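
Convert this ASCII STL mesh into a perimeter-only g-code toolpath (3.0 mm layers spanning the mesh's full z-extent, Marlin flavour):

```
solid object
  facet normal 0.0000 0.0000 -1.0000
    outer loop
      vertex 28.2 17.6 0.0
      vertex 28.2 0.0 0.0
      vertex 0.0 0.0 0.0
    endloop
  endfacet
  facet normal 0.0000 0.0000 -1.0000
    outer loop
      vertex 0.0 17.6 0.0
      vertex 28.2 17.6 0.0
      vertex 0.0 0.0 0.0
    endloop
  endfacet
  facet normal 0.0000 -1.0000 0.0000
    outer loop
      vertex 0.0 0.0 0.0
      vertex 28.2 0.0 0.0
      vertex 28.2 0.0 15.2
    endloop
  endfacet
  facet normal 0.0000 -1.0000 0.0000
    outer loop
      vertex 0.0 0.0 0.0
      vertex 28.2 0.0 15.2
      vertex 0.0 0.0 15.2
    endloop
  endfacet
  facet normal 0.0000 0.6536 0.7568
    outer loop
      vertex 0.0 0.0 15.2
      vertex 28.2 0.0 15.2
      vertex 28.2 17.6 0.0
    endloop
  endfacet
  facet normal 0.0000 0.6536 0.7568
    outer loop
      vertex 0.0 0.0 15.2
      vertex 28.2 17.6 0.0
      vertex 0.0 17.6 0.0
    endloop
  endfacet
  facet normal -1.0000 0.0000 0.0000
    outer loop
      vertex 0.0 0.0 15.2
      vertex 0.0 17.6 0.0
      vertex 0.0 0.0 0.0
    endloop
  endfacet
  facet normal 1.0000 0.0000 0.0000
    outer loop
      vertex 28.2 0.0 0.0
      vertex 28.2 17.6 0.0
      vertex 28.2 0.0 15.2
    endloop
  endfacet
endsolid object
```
; perimeter-only toolpath
G21 ; units = mm
G90 ; absolute positioning
G28 ; home
; layer 1
G0 Z3.0
G0 X0.0 Y0.0
G1 X28.2 Y0.0
G1 X28.2 Y14.1
G1 X0.0 Y14.1
G1 X0.0 Y0.0
; layer 2
G0 Z6.1
G0 X0.0 Y0.0
G1 X28.2 Y0.0
G1 X28.2 Y10.6
G1 X0.0 Y10.6
G1 X0.0 Y0.0
; layer 3
G0 Z9.1
G0 X0.0 Y0.0
G1 X28.2 Y0.0
G1 X28.2 Y7.0
G1 X0.0 Y7.0
G1 X0.0 Y0.0
; layer 4
G0 Z12.2
G0 X0.0 Y0.0
G1 X28.2 Y0.0
G1 X28.2 Y3.5
G1 X0.0 Y3.5
G1 X0.0 Y0.0
M2 ; end

The solid is a wedge (ramp): 28.2 × 17.6 mm base, rising to 15.2 mm along the y=0 edge and sloping linearly to z=0 at y=17.6. Slicing at Δz = 3.0 mm — 5 equal slices spanning the solid's height, so layer i sits at z = i·h/5 — gives 4 non-empty perimeters. Each is a 4-segment closed polygon; G0 lifts to the layer z and rapids to the start vertex, then G1 traces the edges. The cross-section shrinks linearly with z (the slice at the apex is degenerate and omitted).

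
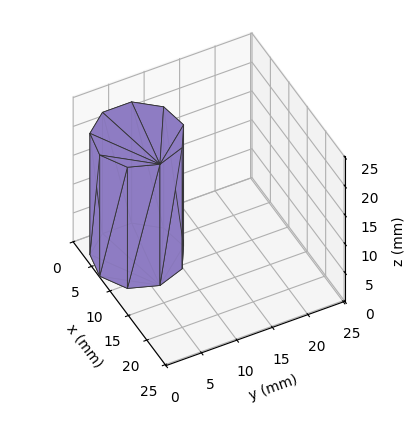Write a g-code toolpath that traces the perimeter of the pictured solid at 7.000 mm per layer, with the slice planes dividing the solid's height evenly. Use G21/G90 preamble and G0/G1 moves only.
Reading the render: the shape is a regular 9-sided prism (a cylinder approximated with 9 flat sides), circumscribed radius ≈ 6 mm, height ≈ 21 mm (dimensions read to the nearest mm from the axis ticks). For the g-code, the solid's height is divided into equal slices at the stated Δz and each level perimeter traced with G1 moves after a G0 lift.

; perimeter-only toolpath
G21 ; units = mm
G90 ; absolute positioning
G28 ; home
; layer 1
G0 Z7.000
G0 X12.000 Y6.000
G1 X10.596 Y9.857
G1 X7.042 Y11.909
G1 X3.000 Y11.196
G1 X0.362 Y8.052
G1 X0.362 Y3.948
G1 X3.000 Y0.804
G1 X7.042 Y0.091
G1 X10.596 Y2.143
G1 X12.000 Y6.000
; layer 2
G0 Z14.000
G0 X12.000 Y6.000
G1 X10.596 Y9.857
G1 X7.042 Y11.909
G1 X3.000 Y11.196
G1 X0.362 Y8.052
G1 X0.362 Y3.948
G1 X3.000 Y0.804
G1 X7.042 Y0.091
G1 X10.596 Y2.143
G1 X12.000 Y6.000
; layer 3
G0 Z21.000
G0 X12.000 Y6.000
G1 X10.596 Y9.857
G1 X7.042 Y11.909
G1 X3.000 Y11.196
G1 X0.362 Y8.052
G1 X0.362 Y3.948
G1 X3.000 Y0.804
G1 X7.042 Y0.091
G1 X10.596 Y2.143
G1 X12.000 Y6.000
M2 ; end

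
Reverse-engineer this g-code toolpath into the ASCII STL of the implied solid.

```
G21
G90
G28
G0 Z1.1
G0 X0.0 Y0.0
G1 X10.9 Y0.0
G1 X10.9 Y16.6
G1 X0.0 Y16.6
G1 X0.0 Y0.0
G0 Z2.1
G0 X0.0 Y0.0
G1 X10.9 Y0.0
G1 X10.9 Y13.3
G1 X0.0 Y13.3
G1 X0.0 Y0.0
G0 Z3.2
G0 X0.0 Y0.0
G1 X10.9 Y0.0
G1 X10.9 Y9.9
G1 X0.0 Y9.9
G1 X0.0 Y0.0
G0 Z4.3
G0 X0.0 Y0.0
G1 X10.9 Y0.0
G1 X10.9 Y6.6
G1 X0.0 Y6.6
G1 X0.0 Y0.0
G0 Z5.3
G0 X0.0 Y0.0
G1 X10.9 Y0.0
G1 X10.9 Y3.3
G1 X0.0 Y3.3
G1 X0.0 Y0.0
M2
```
solid part
  facet normal 0.0000 0.0000 -1.0000
    outer loop
      vertex 10.9 19.9 0.0
      vertex 10.9 0.0 0.0
      vertex 0.0 0.0 0.0
    endloop
  endfacet
  facet normal 0.0000 0.0000 -1.0000
    outer loop
      vertex 0.0 19.9 0.0
      vertex 10.9 19.9 0.0
      vertex 0.0 0.0 0.0
    endloop
  endfacet
  facet normal 0.0000 -1.0000 0.0000
    outer loop
      vertex 0.0 0.0 0.0
      vertex 10.9 0.0 0.0
      vertex 10.9 0.0 6.4
    endloop
  endfacet
  facet normal 0.0000 -1.0000 0.0000
    outer loop
      vertex 0.0 0.0 0.0
      vertex 10.9 0.0 6.4
      vertex 0.0 0.0 6.4
    endloop
  endfacet
  facet normal 0.0000 0.3062 0.9520
    outer loop
      vertex 0.0 0.0 6.4
      vertex 10.9 0.0 6.4
      vertex 10.9 19.9 0.0
    endloop
  endfacet
  facet normal 0.0000 0.3062 0.9520
    outer loop
      vertex 0.0 0.0 6.4
      vertex 10.9 19.9 0.0
      vertex 0.0 19.9 0.0
    endloop
  endfacet
  facet normal -1.0000 0.0000 0.0000
    outer loop
      vertex 0.0 0.0 6.4
      vertex 0.0 19.9 0.0
      vertex 0.0 0.0 0.0
    endloop
  endfacet
  facet normal 1.0000 0.0000 0.0000
    outer loop
      vertex 10.9 0.0 0.0
      vertex 10.9 19.9 0.0
      vertex 10.9 0.0 6.4
    endloop
  endfacet
endsolid part

The G0 Z moves step by Δz≈1.1 mm. The G1 loops shrink linearly with z, so the solid tapers from its base footprint up to z≈6.4. Closing with a flat bottom cap and the tapered top and triangulating gives 8 facets — a wedge (ramp): 10.9 × 19.9 mm base, rising to 6.4 mm along the y=0 edge and sloping linearly to z=0 at y=19.9.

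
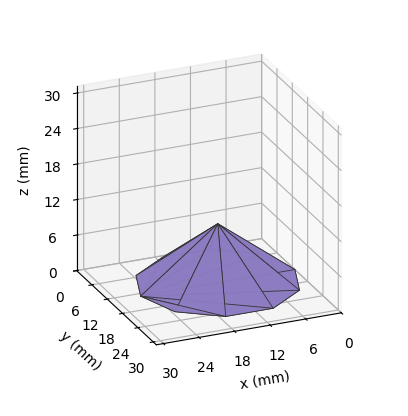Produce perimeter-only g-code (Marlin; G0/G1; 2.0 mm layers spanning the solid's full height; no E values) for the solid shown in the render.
Reading the render: the shape is a regular 10-sided pyramid, base circumscribed radius ≈ 13 mm, apex at z ≈ 10 mm (dimensions read to the nearest mm from the axis ticks). For the g-code, the solid's height is divided into equal slices at the stated Δz and each level perimeter traced with G1 moves after a G0 lift.

; perimeter-only toolpath
G21 ; units = mm
G90 ; absolute positioning
G28 ; home
; layer 1
G0 Z2.0
G0 X23.4 Y13.0
G1 X21.4 Y19.1
G1 X16.2 Y22.9
G1 X9.8 Y22.9
G1 X4.6 Y19.1
G1 X2.6 Y13.0
G1 X4.6 Y6.9
G1 X9.8 Y3.1
G1 X16.2 Y3.1
G1 X21.4 Y6.9
G1 X23.4 Y13.0
; layer 2
G0 Z4.0
G0 X20.8 Y13.0
G1 X19.3 Y17.6
G1 X15.4 Y20.4
G1 X10.6 Y20.4
G1 X6.7 Y17.6
G1 X5.2 Y13.0
G1 X6.7 Y8.4
G1 X10.6 Y5.6
G1 X15.4 Y5.6
G1 X19.3 Y8.4
G1 X20.8 Y13.0
; layer 3
G0 Z6.0
G0 X18.2 Y13.0
G1 X17.2 Y16.0
G1 X14.6 Y18.0
G1 X11.4 Y18.0
G1 X8.8 Y16.0
G1 X7.8 Y13.0
G1 X8.8 Y10.0
G1 X11.4 Y8.0
G1 X14.6 Y8.0
G1 X17.2 Y10.0
G1 X18.2 Y13.0
; layer 4
G0 Z8.0
G0 X15.6 Y13.0
G1 X15.1 Y14.5
G1 X13.8 Y15.5
G1 X12.2 Y15.5
G1 X10.9 Y14.5
G1 X10.4 Y13.0
G1 X10.9 Y11.5
G1 X12.2 Y10.5
G1 X13.8 Y10.5
G1 X15.1 Y11.5
G1 X15.6 Y13.0
M2 ; end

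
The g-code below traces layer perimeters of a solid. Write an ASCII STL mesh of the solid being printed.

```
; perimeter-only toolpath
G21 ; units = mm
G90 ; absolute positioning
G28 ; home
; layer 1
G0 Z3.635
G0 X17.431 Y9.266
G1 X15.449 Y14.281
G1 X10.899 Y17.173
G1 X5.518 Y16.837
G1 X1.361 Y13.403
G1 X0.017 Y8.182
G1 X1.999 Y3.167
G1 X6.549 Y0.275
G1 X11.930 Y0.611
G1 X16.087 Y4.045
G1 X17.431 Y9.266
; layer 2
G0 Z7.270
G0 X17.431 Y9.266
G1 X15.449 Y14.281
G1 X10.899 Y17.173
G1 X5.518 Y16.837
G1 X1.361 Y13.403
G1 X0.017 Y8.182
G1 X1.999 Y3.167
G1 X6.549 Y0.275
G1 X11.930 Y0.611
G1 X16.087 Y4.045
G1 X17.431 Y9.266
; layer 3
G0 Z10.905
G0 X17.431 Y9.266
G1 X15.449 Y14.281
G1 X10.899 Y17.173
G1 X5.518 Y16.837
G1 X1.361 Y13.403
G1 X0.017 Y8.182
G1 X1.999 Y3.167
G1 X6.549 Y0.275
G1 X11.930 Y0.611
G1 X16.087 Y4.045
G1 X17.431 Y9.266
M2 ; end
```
solid part
  facet normal 0.0000 0.0000 -1.0000
    outer loop
      vertex 10.899 17.173 0.000
      vertex 15.449 14.281 0.000
      vertex 17.431 9.266 0.000
    endloop
  endfacet
  facet normal 0.0000 0.0000 -1.0000
    outer loop
      vertex 5.518 16.837 0.000
      vertex 10.899 17.173 0.000
      vertex 17.431 9.266 0.000
    endloop
  endfacet
  facet normal 0.0000 0.0000 -1.0000
    outer loop
      vertex 1.361 13.403 0.000
      vertex 5.518 16.837 0.000
      vertex 17.431 9.266 0.000
    endloop
  endfacet
  facet normal 0.0000 0.0000 -1.0000
    outer loop
      vertex 0.017 8.182 0.000
      vertex 1.361 13.403 0.000
      vertex 17.431 9.266 0.000
    endloop
  endfacet
  facet normal 0.0000 0.0000 -1.0000
    outer loop
      vertex 1.999 3.167 0.000
      vertex 0.017 8.182 0.000
      vertex 17.431 9.266 0.000
    endloop
  endfacet
  facet normal 0.0000 0.0000 -1.0000
    outer loop
      vertex 6.549 0.275 0.000
      vertex 1.999 3.167 0.000
      vertex 17.431 9.266 0.000
    endloop
  endfacet
  facet normal 0.0000 0.0000 -1.0000
    outer loop
      vertex 11.930 0.611 0.000
      vertex 6.549 0.275 0.000
      vertex 17.431 9.266 0.000
    endloop
  endfacet
  facet normal 0.0000 0.0000 -1.0000
    outer loop
      vertex 16.087 4.045 0.000
      vertex 11.930 0.611 0.000
      vertex 17.431 9.266 0.000
    endloop
  endfacet
  facet normal 0.0000 0.0000 1.0000
    outer loop
      vertex 17.431 9.266 10.905
      vertex 15.449 14.281 10.905
      vertex 10.899 17.173 10.905
    endloop
  endfacet
  facet normal 0.0000 0.0000 1.0000
    outer loop
      vertex 17.431 9.266 10.905
      vertex 10.899 17.173 10.905
      vertex 5.518 16.837 10.905
    endloop
  endfacet
  facet normal 0.0000 0.0000 1.0000
    outer loop
      vertex 17.431 9.266 10.905
      vertex 5.518 16.837 10.905
      vertex 1.361 13.403 10.905
    endloop
  endfacet
  facet normal 0.0000 0.0000 1.0000
    outer loop
      vertex 17.431 9.266 10.905
      vertex 1.361 13.403 10.905
      vertex 0.017 8.182 10.905
    endloop
  endfacet
  facet normal 0.0000 0.0000 1.0000
    outer loop
      vertex 17.431 9.266 10.905
      vertex 0.017 8.182 10.905
      vertex 1.999 3.167 10.905
    endloop
  endfacet
  facet normal 0.0000 0.0000 1.0000
    outer loop
      vertex 17.431 9.266 10.905
      vertex 1.999 3.167 10.905
      vertex 6.549 0.275 10.905
    endloop
  endfacet
  facet normal 0.0000 0.0000 1.0000
    outer loop
      vertex 17.431 9.266 10.905
      vertex 6.549 0.275 10.905
      vertex 11.930 0.611 10.905
    endloop
  endfacet
  facet normal 0.0000 0.0000 1.0000
    outer loop
      vertex 17.431 9.266 10.905
      vertex 11.930 0.611 10.905
      vertex 16.087 4.045 10.905
    endloop
  endfacet
  facet normal 0.9300 0.3676 0.0000
    outer loop
      vertex 17.431 9.266 0.000
      vertex 15.449 14.281 0.000
      vertex 15.449 14.281 10.905
    endloop
  endfacet
  facet normal 0.9300 0.3676 0.0000
    outer loop
      vertex 17.431 9.266 0.000
      vertex 15.449 14.281 10.905
      vertex 17.431 9.266 10.905
    endloop
  endfacet
  facet normal 0.5364 0.8440 0.0000
    outer loop
      vertex 15.449 14.281 0.000
      vertex 10.899 17.173 0.000
      vertex 10.899 17.173 10.905
    endloop
  endfacet
  facet normal 0.5364 0.8440 0.0000
    outer loop
      vertex 15.449 14.281 0.000
      vertex 10.899 17.173 10.905
      vertex 15.449 14.281 10.905
    endloop
  endfacet
  facet normal -0.0623 0.9981 0.0000
    outer loop
      vertex 10.899 17.173 0.000
      vertex 5.518 16.837 0.000
      vertex 5.518 16.837 10.905
    endloop
  endfacet
  facet normal -0.0623 0.9981 0.0000
    outer loop
      vertex 10.899 17.173 0.000
      vertex 5.518 16.837 10.905
      vertex 10.899 17.173 10.905
    endloop
  endfacet
  facet normal -0.6369 0.7710 0.0000
    outer loop
      vertex 5.518 16.837 0.000
      vertex 1.361 13.403 0.000
      vertex 1.361 13.403 10.905
    endloop
  endfacet
  facet normal -0.6369 0.7710 0.0000
    outer loop
      vertex 5.518 16.837 0.000
      vertex 1.361 13.403 10.905
      vertex 5.518 16.837 10.905
    endloop
  endfacet
  facet normal -0.9684 0.2493 0.0000
    outer loop
      vertex 1.361 13.403 0.000
      vertex 0.017 8.182 0.000
      vertex 0.017 8.182 10.905
    endloop
  endfacet
  facet normal -0.9684 0.2493 0.0000
    outer loop
      vertex 1.361 13.403 0.000
      vertex 0.017 8.182 10.905
      vertex 1.361 13.403 10.905
    endloop
  endfacet
  facet normal -0.9300 -0.3676 0.0000
    outer loop
      vertex 0.017 8.182 0.000
      vertex 1.999 3.167 0.000
      vertex 1.999 3.167 10.905
    endloop
  endfacet
  facet normal -0.9300 -0.3676 0.0000
    outer loop
      vertex 0.017 8.182 0.000
      vertex 1.999 3.167 10.905
      vertex 0.017 8.182 10.905
    endloop
  endfacet
  facet normal -0.5364 -0.8440 0.0000
    outer loop
      vertex 1.999 3.167 0.000
      vertex 6.549 0.275 0.000
      vertex 6.549 0.275 10.905
    endloop
  endfacet
  facet normal -0.5364 -0.8440 0.0000
    outer loop
      vertex 1.999 3.167 0.000
      vertex 6.549 0.275 10.905
      vertex 1.999 3.167 10.905
    endloop
  endfacet
  facet normal 0.0623 -0.9981 0.0000
    outer loop
      vertex 6.549 0.275 0.000
      vertex 11.930 0.611 0.000
      vertex 11.930 0.611 10.905
    endloop
  endfacet
  facet normal 0.0623 -0.9981 0.0000
    outer loop
      vertex 6.549 0.275 0.000
      vertex 11.930 0.611 10.905
      vertex 6.549 0.275 10.905
    endloop
  endfacet
  facet normal 0.6369 -0.7710 0.0000
    outer loop
      vertex 11.930 0.611 0.000
      vertex 16.087 4.045 0.000
      vertex 16.087 4.045 10.905
    endloop
  endfacet
  facet normal 0.6369 -0.7710 0.0000
    outer loop
      vertex 11.930 0.611 0.000
      vertex 16.087 4.045 10.905
      vertex 11.930 0.611 10.905
    endloop
  endfacet
  facet normal 0.9684 -0.2493 0.0000
    outer loop
      vertex 16.087 4.045 0.000
      vertex 17.431 9.266 0.000
      vertex 17.431 9.266 10.905
    endloop
  endfacet
  facet normal 0.9684 -0.2493 0.0000
    outer loop
      vertex 16.087 4.045 0.000
      vertex 17.431 9.266 10.905
      vertex 16.087 4.045 10.905
    endloop
  endfacet
endsolid part

The G0 Z moves step by Δz≈3.635 mm. Every layer's G1 loop is the same polygon, so the solid is a straight extrusion of it from z=0 to z≈10.9. Closing with flat bottom and top caps and triangulating gives 36 facets — a regular 10-sided prism (a cylinder approximated with 10 flat sides), circumscribed radius ≈ 8.72 mm, height ≈ 10.9 mm.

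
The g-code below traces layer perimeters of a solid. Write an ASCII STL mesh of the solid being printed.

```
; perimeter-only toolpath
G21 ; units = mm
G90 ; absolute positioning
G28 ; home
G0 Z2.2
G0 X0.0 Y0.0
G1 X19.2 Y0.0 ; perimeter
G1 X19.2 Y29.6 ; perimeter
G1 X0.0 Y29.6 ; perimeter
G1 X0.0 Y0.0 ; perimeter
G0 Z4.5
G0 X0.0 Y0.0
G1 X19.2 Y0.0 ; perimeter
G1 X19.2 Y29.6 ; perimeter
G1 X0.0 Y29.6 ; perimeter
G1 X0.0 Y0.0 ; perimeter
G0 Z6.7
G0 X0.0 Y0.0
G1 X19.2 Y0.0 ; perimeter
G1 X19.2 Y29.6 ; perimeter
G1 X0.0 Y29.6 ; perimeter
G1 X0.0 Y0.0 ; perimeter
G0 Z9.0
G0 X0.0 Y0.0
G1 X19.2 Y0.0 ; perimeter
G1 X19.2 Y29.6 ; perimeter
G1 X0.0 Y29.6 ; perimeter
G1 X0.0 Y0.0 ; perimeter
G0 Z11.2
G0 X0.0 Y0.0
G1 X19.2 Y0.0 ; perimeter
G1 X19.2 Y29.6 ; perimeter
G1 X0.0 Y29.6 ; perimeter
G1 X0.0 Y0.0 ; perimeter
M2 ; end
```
solid part
  facet normal 0.0000 0.0000 -1.0000
    outer loop
      vertex 19.2 29.6 0.0
      vertex 19.2 0.0 0.0
      vertex 0.0 0.0 0.0
    endloop
  endfacet
  facet normal 0.0000 0.0000 -1.0000
    outer loop
      vertex 0.0 29.6 0.0
      vertex 19.2 29.6 0.0
      vertex 0.0 0.0 0.0
    endloop
  endfacet
  facet normal 0.0000 0.0000 1.0000
    outer loop
      vertex 0.0 0.0 11.2
      vertex 19.2 0.0 11.2
      vertex 19.2 29.6 11.2
    endloop
  endfacet
  facet normal 0.0000 0.0000 1.0000
    outer loop
      vertex 0.0 0.0 11.2
      vertex 19.2 29.6 11.2
      vertex 0.0 29.6 11.2
    endloop
  endfacet
  facet normal 0.0000 -1.0000 0.0000
    outer loop
      vertex 0.0 0.0 0.0
      vertex 19.2 0.0 0.0
      vertex 19.2 0.0 11.2
    endloop
  endfacet
  facet normal 0.0000 -1.0000 0.0000
    outer loop
      vertex 0.0 0.0 0.0
      vertex 19.2 0.0 11.2
      vertex 0.0 0.0 11.2
    endloop
  endfacet
  facet normal 0.0000 1.0000 0.0000
    outer loop
      vertex 19.2 29.6 11.2
      vertex 19.2 29.6 0.0
      vertex 0.0 29.6 0.0
    endloop
  endfacet
  facet normal 0.0000 1.0000 0.0000
    outer loop
      vertex 0.0 29.6 11.2
      vertex 19.2 29.6 11.2
      vertex 0.0 29.6 0.0
    endloop
  endfacet
  facet normal -1.0000 0.0000 0.0000
    outer loop
      vertex 0.0 29.6 11.2
      vertex 0.0 29.6 0.0
      vertex 0.0 0.0 0.0
    endloop
  endfacet
  facet normal -1.0000 0.0000 0.0000
    outer loop
      vertex 0.0 0.0 11.2
      vertex 0.0 29.6 11.2
      vertex 0.0 0.0 0.0
    endloop
  endfacet
  facet normal 1.0000 0.0000 0.0000
    outer loop
      vertex 19.2 0.0 0.0
      vertex 19.2 29.6 0.0
      vertex 19.2 29.6 11.2
    endloop
  endfacet
  facet normal 1.0000 0.0000 0.0000
    outer loop
      vertex 19.2 0.0 0.0
      vertex 19.2 29.6 11.2
      vertex 19.2 0.0 11.2
    endloop
  endfacet
endsolid part

The G0 Z moves step by Δz≈2.2 mm. Every layer's G1 loop is the same polygon, so the solid is a straight extrusion of it from z=0 to z≈11.2. Closing with flat bottom and top caps and triangulating gives 12 facets — a rectangular box, roughly 19.2 × 29.6 mm footprint and 11.2 mm tall.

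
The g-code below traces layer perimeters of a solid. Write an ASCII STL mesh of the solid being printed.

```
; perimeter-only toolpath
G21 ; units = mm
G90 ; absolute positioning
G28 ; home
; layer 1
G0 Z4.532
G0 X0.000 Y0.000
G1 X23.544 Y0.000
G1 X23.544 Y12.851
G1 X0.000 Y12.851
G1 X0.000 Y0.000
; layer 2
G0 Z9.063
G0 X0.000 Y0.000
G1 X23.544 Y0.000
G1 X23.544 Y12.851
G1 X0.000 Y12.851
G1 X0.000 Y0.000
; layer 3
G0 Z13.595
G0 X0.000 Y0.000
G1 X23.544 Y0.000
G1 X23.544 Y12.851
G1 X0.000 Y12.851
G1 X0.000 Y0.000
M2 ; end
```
solid part
  facet normal 0.0000 0.0000 -1.0000
    outer loop
      vertex 23.544 12.851 0.000
      vertex 23.544 0.000 0.000
      vertex 0.000 0.000 0.000
    endloop
  endfacet
  facet normal 0.0000 0.0000 -1.0000
    outer loop
      vertex 0.000 12.851 0.000
      vertex 23.544 12.851 0.000
      vertex 0.000 0.000 0.000
    endloop
  endfacet
  facet normal 0.0000 0.0000 1.0000
    outer loop
      vertex 0.000 0.000 13.595
      vertex 23.544 0.000 13.595
      vertex 23.544 12.851 13.595
    endloop
  endfacet
  facet normal 0.0000 0.0000 1.0000
    outer loop
      vertex 0.000 0.000 13.595
      vertex 23.544 12.851 13.595
      vertex 0.000 12.851 13.595
    endloop
  endfacet
  facet normal 0.0000 -1.0000 0.0000
    outer loop
      vertex 0.000 0.000 0.000
      vertex 23.544 0.000 0.000
      vertex 23.544 0.000 13.595
    endloop
  endfacet
  facet normal 0.0000 -1.0000 0.0000
    outer loop
      vertex 0.000 0.000 0.000
      vertex 23.544 0.000 13.595
      vertex 0.000 0.000 13.595
    endloop
  endfacet
  facet normal 0.0000 1.0000 0.0000
    outer loop
      vertex 23.544 12.851 13.595
      vertex 23.544 12.851 0.000
      vertex 0.000 12.851 0.000
    endloop
  endfacet
  facet normal 0.0000 1.0000 0.0000
    outer loop
      vertex 0.000 12.851 13.595
      vertex 23.544 12.851 13.595
      vertex 0.000 12.851 0.000
    endloop
  endfacet
  facet normal -1.0000 0.0000 0.0000
    outer loop
      vertex 0.000 12.851 13.595
      vertex 0.000 12.851 0.000
      vertex 0.000 0.000 0.000
    endloop
  endfacet
  facet normal -1.0000 0.0000 0.0000
    outer loop
      vertex 0.000 0.000 13.595
      vertex 0.000 12.851 13.595
      vertex 0.000 0.000 0.000
    endloop
  endfacet
  facet normal 1.0000 0.0000 0.0000
    outer loop
      vertex 23.544 0.000 0.000
      vertex 23.544 12.851 0.000
      vertex 23.544 12.851 13.595
    endloop
  endfacet
  facet normal 1.0000 0.0000 0.0000
    outer loop
      vertex 23.544 0.000 0.000
      vertex 23.544 12.851 13.595
      vertex 23.544 0.000 13.595
    endloop
  endfacet
endsolid part

The G0 Z moves step by Δz≈4.532 mm. Every layer's G1 loop is the same polygon, so the solid is a straight extrusion of it from z=0 to z≈13.6. Closing with flat bottom and top caps and triangulating gives 12 facets — a rectangular box, roughly 23.5 × 12.9 mm footprint and 13.6 mm tall.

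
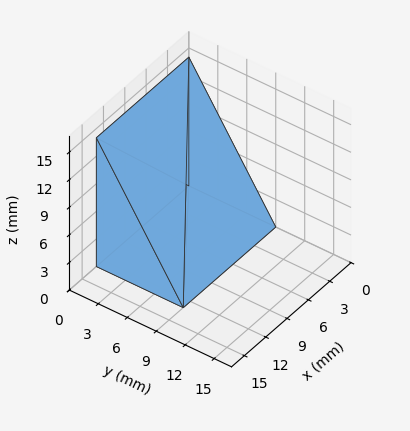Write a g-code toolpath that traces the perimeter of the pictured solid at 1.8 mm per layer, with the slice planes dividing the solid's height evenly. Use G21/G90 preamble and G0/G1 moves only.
Reading the render: the shape is a wedge (ramp): 13 × 9 mm base, rising to 14 mm along the y=0 edge and sloping linearly to z=0 at y=9 (dimensions read to the nearest mm from the axis ticks). For the g-code, the solid's height is divided into equal slices at the stated Δz and each level perimeter traced with G1 moves after a G0 lift.

; perimeter-only toolpath
G21 ; units = mm
G90 ; absolute positioning
G28 ; home
; layer 1
G0 Z1.8
G0 X0.0 Y0.0
G1 X13.0 Y0.0
G1 X13.0 Y7.9
G1 X0.0 Y7.9
G1 X0.0 Y0.0
; layer 2
G0 Z3.5
G0 X0.0 Y0.0
G1 X13.0 Y0.0
G1 X13.0 Y6.8
G1 X0.0 Y6.8
G1 X0.0 Y0.0
; layer 3
G0 Z5.2
G0 X0.0 Y0.0
G1 X13.0 Y0.0
G1 X13.0 Y5.6
G1 X0.0 Y5.6
G1 X0.0 Y0.0
; layer 4
G0 Z7.0
G0 X0.0 Y0.0
G1 X13.0 Y0.0
G1 X13.0 Y4.5
G1 X0.0 Y4.5
G1 X0.0 Y0.0
; layer 5
G0 Z8.8
G0 X0.0 Y0.0
G1 X13.0 Y0.0
G1 X13.0 Y3.4
G1 X0.0 Y3.4
G1 X0.0 Y0.0
; layer 6
G0 Z10.5
G0 X0.0 Y0.0
G1 X13.0 Y0.0
G1 X13.0 Y2.2
G1 X0.0 Y2.2
G1 X0.0 Y0.0
; layer 7
G0 Z12.2
G0 X0.0 Y0.0
G1 X13.0 Y0.0
G1 X13.0 Y1.1
G1 X0.0 Y1.1
G1 X0.0 Y0.0
M2 ; end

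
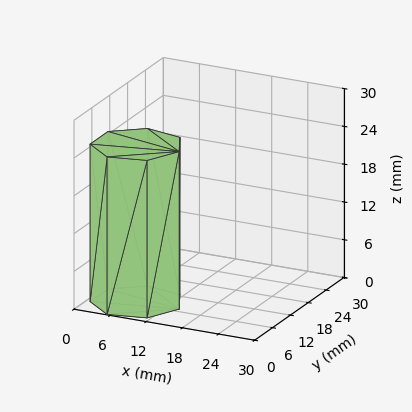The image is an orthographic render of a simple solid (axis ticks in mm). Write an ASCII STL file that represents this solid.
Reading the render: the shape is a regular 7-sided prism (a cylinder approximated with 7 flat sides), circumscribed radius ≈ 7 mm, height ≈ 25 mm (dimensions read to the nearest mm from the axis ticks). For the STL, each face is triangulated and given an outward normal.

solid part
  facet normal 0.0000 0.0000 -1.0000
    outer loop
      vertex 5.4 13.8 0.0
      vertex 11.4 12.5 0.0
      vertex 14.0 7.0 0.0
    endloop
  endfacet
  facet normal 0.0000 0.0000 -1.0000
    outer loop
      vertex 0.7 10.0 0.0
      vertex 5.4 13.8 0.0
      vertex 14.0 7.0 0.0
    endloop
  endfacet
  facet normal 0.0000 0.0000 -1.0000
    outer loop
      vertex 0.7 4.0 0.0
      vertex 0.7 10.0 0.0
      vertex 14.0 7.0 0.0
    endloop
  endfacet
  facet normal 0.0000 0.0000 -1.0000
    outer loop
      vertex 5.4 0.2 0.0
      vertex 0.7 4.0 0.0
      vertex 14.0 7.0 0.0
    endloop
  endfacet
  facet normal 0.0000 0.0000 -1.0000
    outer loop
      vertex 11.4 1.5 0.0
      vertex 5.4 0.2 0.0
      vertex 14.0 7.0 0.0
    endloop
  endfacet
  facet normal 0.0000 0.0000 1.0000
    outer loop
      vertex 14.0 7.0 25.0
      vertex 11.4 12.5 25.0
      vertex 5.4 13.8 25.0
    endloop
  endfacet
  facet normal 0.0000 0.0000 1.0000
    outer loop
      vertex 14.0 7.0 25.0
      vertex 5.4 13.8 25.0
      vertex 0.7 10.0 25.0
    endloop
  endfacet
  facet normal 0.0000 0.0000 1.0000
    outer loop
      vertex 14.0 7.0 25.0
      vertex 0.7 10.0 25.0
      vertex 0.7 4.0 25.0
    endloop
  endfacet
  facet normal 0.0000 0.0000 1.0000
    outer loop
      vertex 14.0 7.0 25.0
      vertex 0.7 4.0 25.0
      vertex 5.4 0.2 25.0
    endloop
  endfacet
  facet normal 0.0000 0.0000 1.0000
    outer loop
      vertex 14.0 7.0 25.0
      vertex 5.4 0.2 25.0
      vertex 11.4 1.5 25.0
    endloop
  endfacet
  facet normal 0.9041 0.4274 0.0000
    outer loop
      vertex 14.0 7.0 0.0
      vertex 11.4 12.5 0.0
      vertex 11.4 12.5 25.0
    endloop
  endfacet
  facet normal 0.9041 0.4274 0.0000
    outer loop
      vertex 14.0 7.0 0.0
      vertex 11.4 12.5 25.0
      vertex 14.0 7.0 25.0
    endloop
  endfacet
  facet normal 0.2118 0.9773 0.0000
    outer loop
      vertex 11.4 12.5 0.0
      vertex 5.4 13.8 0.0
      vertex 5.4 13.8 25.0
    endloop
  endfacet
  facet normal 0.2118 0.9773 0.0000
    outer loop
      vertex 11.4 12.5 0.0
      vertex 5.4 13.8 25.0
      vertex 11.4 12.5 25.0
    endloop
  endfacet
  facet normal -0.6287 0.7776 0.0000
    outer loop
      vertex 5.4 13.8 0.0
      vertex 0.7 10.0 0.0
      vertex 0.7 10.0 25.0
    endloop
  endfacet
  facet normal -0.6287 0.7776 0.0000
    outer loop
      vertex 5.4 13.8 0.0
      vertex 0.7 10.0 25.0
      vertex 5.4 13.8 25.0
    endloop
  endfacet
  facet normal -1.0000 0.0000 0.0000
    outer loop
      vertex 0.7 10.0 0.0
      vertex 0.7 4.0 0.0
      vertex 0.7 4.0 25.0
    endloop
  endfacet
  facet normal -1.0000 0.0000 0.0000
    outer loop
      vertex 0.7 10.0 0.0
      vertex 0.7 4.0 25.0
      vertex 0.7 10.0 25.0
    endloop
  endfacet
  facet normal -0.6287 -0.7776 0.0000
    outer loop
      vertex 0.7 4.0 0.0
      vertex 5.4 0.2 0.0
      vertex 5.4 0.2 25.0
    endloop
  endfacet
  facet normal -0.6287 -0.7776 0.0000
    outer loop
      vertex 0.7 4.0 0.0
      vertex 5.4 0.2 25.0
      vertex 0.7 4.0 25.0
    endloop
  endfacet
  facet normal 0.2118 -0.9773 0.0000
    outer loop
      vertex 5.4 0.2 0.0
      vertex 11.4 1.5 0.0
      vertex 11.4 1.5 25.0
    endloop
  endfacet
  facet normal 0.2118 -0.9773 0.0000
    outer loop
      vertex 5.4 0.2 0.0
      vertex 11.4 1.5 25.0
      vertex 5.4 0.2 25.0
    endloop
  endfacet
  facet normal 0.9041 -0.4274 0.0000
    outer loop
      vertex 11.4 1.5 0.0
      vertex 14.0 7.0 0.0
      vertex 14.0 7.0 25.0
    endloop
  endfacet
  facet normal 0.9041 -0.4274 0.0000
    outer loop
      vertex 11.4 1.5 0.0
      vertex 14.0 7.0 25.0
      vertex 11.4 1.5 25.0
    endloop
  endfacet
endsolid part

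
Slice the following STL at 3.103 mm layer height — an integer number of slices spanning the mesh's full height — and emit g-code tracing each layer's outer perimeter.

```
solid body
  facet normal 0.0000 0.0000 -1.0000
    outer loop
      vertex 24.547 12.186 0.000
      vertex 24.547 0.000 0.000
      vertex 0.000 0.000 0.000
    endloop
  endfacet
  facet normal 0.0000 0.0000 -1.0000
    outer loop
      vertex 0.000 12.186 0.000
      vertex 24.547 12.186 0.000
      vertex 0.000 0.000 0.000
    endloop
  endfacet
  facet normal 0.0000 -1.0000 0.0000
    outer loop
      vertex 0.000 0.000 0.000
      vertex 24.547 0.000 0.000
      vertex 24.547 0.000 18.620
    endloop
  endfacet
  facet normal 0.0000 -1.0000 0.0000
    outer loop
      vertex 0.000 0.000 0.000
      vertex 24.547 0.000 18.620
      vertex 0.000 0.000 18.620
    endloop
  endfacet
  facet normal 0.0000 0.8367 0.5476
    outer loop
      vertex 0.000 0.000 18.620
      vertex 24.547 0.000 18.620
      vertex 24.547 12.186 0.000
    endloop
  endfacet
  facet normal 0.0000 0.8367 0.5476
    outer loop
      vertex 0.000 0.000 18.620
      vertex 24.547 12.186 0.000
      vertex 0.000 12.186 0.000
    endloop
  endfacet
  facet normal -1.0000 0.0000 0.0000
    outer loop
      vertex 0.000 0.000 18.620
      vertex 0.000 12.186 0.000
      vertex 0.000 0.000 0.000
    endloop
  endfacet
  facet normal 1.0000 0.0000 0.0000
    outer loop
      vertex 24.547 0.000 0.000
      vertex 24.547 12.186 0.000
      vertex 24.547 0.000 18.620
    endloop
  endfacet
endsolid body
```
; perimeter-only toolpath
G21 ; units = mm
G90 ; absolute positioning
G28 ; home
; layer 1
G0 Z3.103
G0 X0.000 Y0.000
G1 X24.547 Y0.000
G1 X24.547 Y10.155
G1 X0.000 Y10.155
G1 X0.000 Y0.000
; layer 2
G0 Z6.207
G0 X0.000 Y0.000
G1 X24.547 Y0.000
G1 X24.547 Y8.124
G1 X0.000 Y8.124
G1 X0.000 Y0.000
; layer 3
G0 Z9.310
G0 X0.000 Y0.000
G1 X24.547 Y0.000
G1 X24.547 Y6.093
G1 X0.000 Y6.093
G1 X0.000 Y0.000
; layer 4
G0 Z12.413
G0 X0.000 Y0.000
G1 X24.547 Y0.000
G1 X24.547 Y4.062
G1 X0.000 Y4.062
G1 X0.000 Y0.000
; layer 5
G0 Z15.517
G0 X0.000 Y0.000
G1 X24.547 Y0.000
G1 X24.547 Y2.031
G1 X0.000 Y2.031
G1 X0.000 Y0.000
M2 ; end

The solid is a wedge (ramp): 24.5 × 12.2 mm base, rising to 18.6 mm along the y=0 edge and sloping linearly to z=0 at y=12.2. Slicing at Δz = 3.103 mm — 6 equal slices spanning the solid's height, so layer i sits at z = i·h/6 — gives 5 non-empty perimeters. Each is a 4-segment closed polygon; G0 lifts to the layer z and rapids to the start vertex, then G1 traces the edges. The cross-section shrinks linearly with z (the slice at the apex is degenerate and omitted).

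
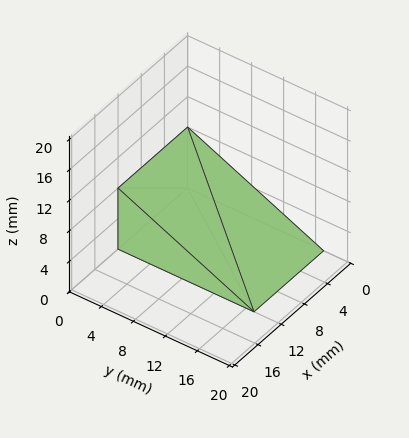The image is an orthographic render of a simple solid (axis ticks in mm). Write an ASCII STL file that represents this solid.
Reading the render: the shape is a wedge (ramp): 12 × 17 mm base, rising to 8 mm along the y=0 edge and sloping linearly to z=0 at y=17 (dimensions read to the nearest mm from the axis ticks). For the STL, each face is triangulated and given an outward normal.

solid part
  facet normal 0.0000 0.0000 -1.0000
    outer loop
      vertex 12.00 17.00 0.00
      vertex 12.00 0.00 0.00
      vertex 0.00 0.00 0.00
    endloop
  endfacet
  facet normal 0.0000 0.0000 -1.0000
    outer loop
      vertex 0.00 17.00 0.00
      vertex 12.00 17.00 0.00
      vertex 0.00 0.00 0.00
    endloop
  endfacet
  facet normal 0.0000 -1.0000 0.0000
    outer loop
      vertex 0.00 0.00 0.00
      vertex 12.00 0.00 0.00
      vertex 12.00 0.00 8.00
    endloop
  endfacet
  facet normal 0.0000 -1.0000 0.0000
    outer loop
      vertex 0.00 0.00 0.00
      vertex 12.00 0.00 8.00
      vertex 0.00 0.00 8.00
    endloop
  endfacet
  facet normal 0.0000 0.4258 0.9048
    outer loop
      vertex 0.00 0.00 8.00
      vertex 12.00 0.00 8.00
      vertex 12.00 17.00 0.00
    endloop
  endfacet
  facet normal 0.0000 0.4258 0.9048
    outer loop
      vertex 0.00 0.00 8.00
      vertex 12.00 17.00 0.00
      vertex 0.00 17.00 0.00
    endloop
  endfacet
  facet normal -1.0000 0.0000 0.0000
    outer loop
      vertex 0.00 0.00 8.00
      vertex 0.00 17.00 0.00
      vertex 0.00 0.00 0.00
    endloop
  endfacet
  facet normal 1.0000 0.0000 0.0000
    outer loop
      vertex 12.00 0.00 0.00
      vertex 12.00 17.00 0.00
      vertex 12.00 0.00 8.00
    endloop
  endfacet
endsolid part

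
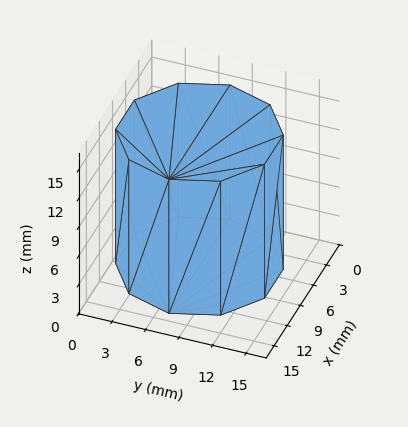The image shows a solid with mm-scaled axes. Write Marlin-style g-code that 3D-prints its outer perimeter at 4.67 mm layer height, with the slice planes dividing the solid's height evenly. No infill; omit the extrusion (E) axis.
Reading the render: the shape is a regular 10-sided prism (a cylinder approximated with 10 flat sides), circumscribed radius ≈ 7 mm, height ≈ 14 mm (dimensions read to the nearest mm from the axis ticks). For the g-code, the solid's height is divided into equal slices at the stated Δz and each level perimeter traced with G1 moves after a G0 lift.

; perimeter-only toolpath
G21 ; units = mm
G90 ; absolute positioning
G28 ; home
; layer 1
G0 Z4.67
G0 X14.00 Y7.00
G1 X12.66 Y11.11
G1 X9.16 Y13.66
G1 X4.84 Y13.66
G1 X1.34 Y11.11
G1 X0.00 Y7.00
G1 X1.34 Y2.89
G1 X4.84 Y0.34
G1 X9.16 Y0.34
G1 X12.66 Y2.89
G1 X14.00 Y7.00
; layer 2
G0 Z9.33
G0 X14.00 Y7.00
G1 X12.66 Y11.11
G1 X9.16 Y13.66
G1 X4.84 Y13.66
G1 X1.34 Y11.11
G1 X0.00 Y7.00
G1 X1.34 Y2.89
G1 X4.84 Y0.34
G1 X9.16 Y0.34
G1 X12.66 Y2.89
G1 X14.00 Y7.00
; layer 3
G0 Z14.00
G0 X14.00 Y7.00
G1 X12.66 Y11.11
G1 X9.16 Y13.66
G1 X4.84 Y13.66
G1 X1.34 Y11.11
G1 X0.00 Y7.00
G1 X1.34 Y2.89
G1 X4.84 Y0.34
G1 X9.16 Y0.34
G1 X12.66 Y2.89
G1 X14.00 Y7.00
M2 ; end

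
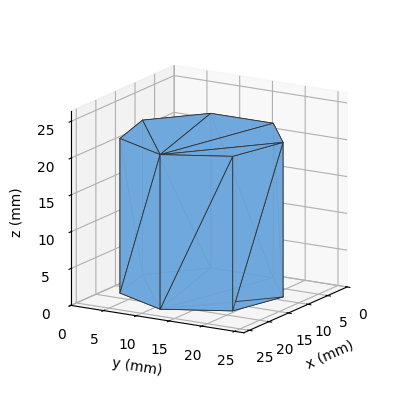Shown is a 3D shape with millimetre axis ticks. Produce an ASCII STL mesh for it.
Reading the render: the shape is a regular 7-sided prism (a cylinder approximated with 7 flat sides), circumscribed radius ≈ 11 mm, height ≈ 21 mm (dimensions read to the nearest mm from the axis ticks). For the STL, each face is triangulated and given an outward normal.

solid part
  facet normal 0.0000 0.0000 -1.0000
    outer loop
      vertex 8.552 21.724 0.000
      vertex 17.858 19.600 0.000
      vertex 22.000 11.000 0.000
    endloop
  endfacet
  facet normal 0.0000 0.0000 -1.0000
    outer loop
      vertex 1.089 15.773 0.000
      vertex 8.552 21.724 0.000
      vertex 22.000 11.000 0.000
    endloop
  endfacet
  facet normal 0.0000 0.0000 -1.0000
    outer loop
      vertex 1.089 6.227 0.000
      vertex 1.089 15.773 0.000
      vertex 22.000 11.000 0.000
    endloop
  endfacet
  facet normal 0.0000 0.0000 -1.0000
    outer loop
      vertex 8.552 0.276 0.000
      vertex 1.089 6.227 0.000
      vertex 22.000 11.000 0.000
    endloop
  endfacet
  facet normal 0.0000 0.0000 -1.0000
    outer loop
      vertex 17.858 2.400 0.000
      vertex 8.552 0.276 0.000
      vertex 22.000 11.000 0.000
    endloop
  endfacet
  facet normal 0.0000 0.0000 1.0000
    outer loop
      vertex 22.000 11.000 21.000
      vertex 17.858 19.600 21.000
      vertex 8.552 21.724 21.000
    endloop
  endfacet
  facet normal 0.0000 0.0000 1.0000
    outer loop
      vertex 22.000 11.000 21.000
      vertex 8.552 21.724 21.000
      vertex 1.089 15.773 21.000
    endloop
  endfacet
  facet normal 0.0000 0.0000 1.0000
    outer loop
      vertex 22.000 11.000 21.000
      vertex 1.089 15.773 21.000
      vertex 1.089 6.227 21.000
    endloop
  endfacet
  facet normal 0.0000 0.0000 1.0000
    outer loop
      vertex 22.000 11.000 21.000
      vertex 1.089 6.227 21.000
      vertex 8.552 0.276 21.000
    endloop
  endfacet
  facet normal 0.0000 0.0000 1.0000
    outer loop
      vertex 22.000 11.000 21.000
      vertex 8.552 0.276 21.000
      vertex 17.858 2.400 21.000
    endloop
  endfacet
  facet normal 0.9010 0.4339 0.0000
    outer loop
      vertex 22.000 11.000 0.000
      vertex 17.858 19.600 0.000
      vertex 17.858 19.600 21.000
    endloop
  endfacet
  facet normal 0.9010 0.4339 0.0000
    outer loop
      vertex 22.000 11.000 0.000
      vertex 17.858 19.600 21.000
      vertex 22.000 11.000 21.000
    endloop
  endfacet
  facet normal 0.2225 0.9749 0.0000
    outer loop
      vertex 17.858 19.600 0.000
      vertex 8.552 21.724 0.000
      vertex 8.552 21.724 21.000
    endloop
  endfacet
  facet normal 0.2225 0.9749 0.0000
    outer loop
      vertex 17.858 19.600 0.000
      vertex 8.552 21.724 21.000
      vertex 17.858 19.600 21.000
    endloop
  endfacet
  facet normal -0.6235 0.7819 0.0000
    outer loop
      vertex 8.552 21.724 0.000
      vertex 1.089 15.773 0.000
      vertex 1.089 15.773 21.000
    endloop
  endfacet
  facet normal -0.6235 0.7819 0.0000
    outer loop
      vertex 8.552 21.724 0.000
      vertex 1.089 15.773 21.000
      vertex 8.552 21.724 21.000
    endloop
  endfacet
  facet normal -1.0000 0.0000 0.0000
    outer loop
      vertex 1.089 15.773 0.000
      vertex 1.089 6.227 0.000
      vertex 1.089 6.227 21.000
    endloop
  endfacet
  facet normal -1.0000 0.0000 0.0000
    outer loop
      vertex 1.089 15.773 0.000
      vertex 1.089 6.227 21.000
      vertex 1.089 15.773 21.000
    endloop
  endfacet
  facet normal -0.6235 -0.7819 0.0000
    outer loop
      vertex 1.089 6.227 0.000
      vertex 8.552 0.276 0.000
      vertex 8.552 0.276 21.000
    endloop
  endfacet
  facet normal -0.6235 -0.7819 0.0000
    outer loop
      vertex 1.089 6.227 0.000
      vertex 8.552 0.276 21.000
      vertex 1.089 6.227 21.000
    endloop
  endfacet
  facet normal 0.2225 -0.9749 0.0000
    outer loop
      vertex 8.552 0.276 0.000
      vertex 17.858 2.400 0.000
      vertex 17.858 2.400 21.000
    endloop
  endfacet
  facet normal 0.2225 -0.9749 0.0000
    outer loop
      vertex 8.552 0.276 0.000
      vertex 17.858 2.400 21.000
      vertex 8.552 0.276 21.000
    endloop
  endfacet
  facet normal 0.9010 -0.4339 0.0000
    outer loop
      vertex 17.858 2.400 0.000
      vertex 22.000 11.000 0.000
      vertex 22.000 11.000 21.000
    endloop
  endfacet
  facet normal 0.9010 -0.4339 0.0000
    outer loop
      vertex 17.858 2.400 0.000
      vertex 22.000 11.000 21.000
      vertex 17.858 2.400 21.000
    endloop
  endfacet
endsolid part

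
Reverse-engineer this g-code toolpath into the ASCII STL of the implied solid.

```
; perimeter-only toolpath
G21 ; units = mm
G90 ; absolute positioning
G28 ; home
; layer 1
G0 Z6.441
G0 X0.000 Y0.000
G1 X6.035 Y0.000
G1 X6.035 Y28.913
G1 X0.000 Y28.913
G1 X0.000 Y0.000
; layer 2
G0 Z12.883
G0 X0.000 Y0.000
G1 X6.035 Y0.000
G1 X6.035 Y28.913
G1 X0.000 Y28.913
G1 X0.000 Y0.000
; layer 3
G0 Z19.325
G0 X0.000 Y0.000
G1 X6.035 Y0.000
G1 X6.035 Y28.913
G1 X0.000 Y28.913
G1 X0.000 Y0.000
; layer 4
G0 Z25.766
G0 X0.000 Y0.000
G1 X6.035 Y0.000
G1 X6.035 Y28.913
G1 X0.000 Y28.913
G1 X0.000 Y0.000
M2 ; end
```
solid part
  facet normal 0.0000 0.0000 -1.0000
    outer loop
      vertex 6.035 28.913 0.000
      vertex 6.035 0.000 0.000
      vertex 0.000 0.000 0.000
    endloop
  endfacet
  facet normal 0.0000 0.0000 -1.0000
    outer loop
      vertex 0.000 28.913 0.000
      vertex 6.035 28.913 0.000
      vertex 0.000 0.000 0.000
    endloop
  endfacet
  facet normal 0.0000 0.0000 1.0000
    outer loop
      vertex 0.000 0.000 25.766
      vertex 6.035 0.000 25.766
      vertex 6.035 28.913 25.766
    endloop
  endfacet
  facet normal 0.0000 0.0000 1.0000
    outer loop
      vertex 0.000 0.000 25.766
      vertex 6.035 28.913 25.766
      vertex 0.000 28.913 25.766
    endloop
  endfacet
  facet normal 0.0000 -1.0000 0.0000
    outer loop
      vertex 0.000 0.000 0.000
      vertex 6.035 0.000 0.000
      vertex 6.035 0.000 25.766
    endloop
  endfacet
  facet normal 0.0000 -1.0000 0.0000
    outer loop
      vertex 0.000 0.000 0.000
      vertex 6.035 0.000 25.766
      vertex 0.000 0.000 25.766
    endloop
  endfacet
  facet normal 0.0000 1.0000 0.0000
    outer loop
      vertex 6.035 28.913 25.766
      vertex 6.035 28.913 0.000
      vertex 0.000 28.913 0.000
    endloop
  endfacet
  facet normal 0.0000 1.0000 0.0000
    outer loop
      vertex 0.000 28.913 25.766
      vertex 6.035 28.913 25.766
      vertex 0.000 28.913 0.000
    endloop
  endfacet
  facet normal -1.0000 0.0000 0.0000
    outer loop
      vertex 0.000 28.913 25.766
      vertex 0.000 28.913 0.000
      vertex 0.000 0.000 0.000
    endloop
  endfacet
  facet normal -1.0000 0.0000 0.0000
    outer loop
      vertex 0.000 0.000 25.766
      vertex 0.000 28.913 25.766
      vertex 0.000 0.000 0.000
    endloop
  endfacet
  facet normal 1.0000 0.0000 0.0000
    outer loop
      vertex 6.035 0.000 0.000
      vertex 6.035 28.913 0.000
      vertex 6.035 28.913 25.766
    endloop
  endfacet
  facet normal 1.0000 0.0000 0.0000
    outer loop
      vertex 6.035 0.000 0.000
      vertex 6.035 28.913 25.766
      vertex 6.035 0.000 25.766
    endloop
  endfacet
endsolid part

The G0 Z moves step by Δz≈6.441 mm. Every layer's G1 loop is the same polygon, so the solid is a straight extrusion of it from z=0 to z≈25.8. Closing with flat bottom and top caps and triangulating gives 12 facets — a rectangular box, roughly 6.04 × 28.9 mm footprint and 25.8 mm tall.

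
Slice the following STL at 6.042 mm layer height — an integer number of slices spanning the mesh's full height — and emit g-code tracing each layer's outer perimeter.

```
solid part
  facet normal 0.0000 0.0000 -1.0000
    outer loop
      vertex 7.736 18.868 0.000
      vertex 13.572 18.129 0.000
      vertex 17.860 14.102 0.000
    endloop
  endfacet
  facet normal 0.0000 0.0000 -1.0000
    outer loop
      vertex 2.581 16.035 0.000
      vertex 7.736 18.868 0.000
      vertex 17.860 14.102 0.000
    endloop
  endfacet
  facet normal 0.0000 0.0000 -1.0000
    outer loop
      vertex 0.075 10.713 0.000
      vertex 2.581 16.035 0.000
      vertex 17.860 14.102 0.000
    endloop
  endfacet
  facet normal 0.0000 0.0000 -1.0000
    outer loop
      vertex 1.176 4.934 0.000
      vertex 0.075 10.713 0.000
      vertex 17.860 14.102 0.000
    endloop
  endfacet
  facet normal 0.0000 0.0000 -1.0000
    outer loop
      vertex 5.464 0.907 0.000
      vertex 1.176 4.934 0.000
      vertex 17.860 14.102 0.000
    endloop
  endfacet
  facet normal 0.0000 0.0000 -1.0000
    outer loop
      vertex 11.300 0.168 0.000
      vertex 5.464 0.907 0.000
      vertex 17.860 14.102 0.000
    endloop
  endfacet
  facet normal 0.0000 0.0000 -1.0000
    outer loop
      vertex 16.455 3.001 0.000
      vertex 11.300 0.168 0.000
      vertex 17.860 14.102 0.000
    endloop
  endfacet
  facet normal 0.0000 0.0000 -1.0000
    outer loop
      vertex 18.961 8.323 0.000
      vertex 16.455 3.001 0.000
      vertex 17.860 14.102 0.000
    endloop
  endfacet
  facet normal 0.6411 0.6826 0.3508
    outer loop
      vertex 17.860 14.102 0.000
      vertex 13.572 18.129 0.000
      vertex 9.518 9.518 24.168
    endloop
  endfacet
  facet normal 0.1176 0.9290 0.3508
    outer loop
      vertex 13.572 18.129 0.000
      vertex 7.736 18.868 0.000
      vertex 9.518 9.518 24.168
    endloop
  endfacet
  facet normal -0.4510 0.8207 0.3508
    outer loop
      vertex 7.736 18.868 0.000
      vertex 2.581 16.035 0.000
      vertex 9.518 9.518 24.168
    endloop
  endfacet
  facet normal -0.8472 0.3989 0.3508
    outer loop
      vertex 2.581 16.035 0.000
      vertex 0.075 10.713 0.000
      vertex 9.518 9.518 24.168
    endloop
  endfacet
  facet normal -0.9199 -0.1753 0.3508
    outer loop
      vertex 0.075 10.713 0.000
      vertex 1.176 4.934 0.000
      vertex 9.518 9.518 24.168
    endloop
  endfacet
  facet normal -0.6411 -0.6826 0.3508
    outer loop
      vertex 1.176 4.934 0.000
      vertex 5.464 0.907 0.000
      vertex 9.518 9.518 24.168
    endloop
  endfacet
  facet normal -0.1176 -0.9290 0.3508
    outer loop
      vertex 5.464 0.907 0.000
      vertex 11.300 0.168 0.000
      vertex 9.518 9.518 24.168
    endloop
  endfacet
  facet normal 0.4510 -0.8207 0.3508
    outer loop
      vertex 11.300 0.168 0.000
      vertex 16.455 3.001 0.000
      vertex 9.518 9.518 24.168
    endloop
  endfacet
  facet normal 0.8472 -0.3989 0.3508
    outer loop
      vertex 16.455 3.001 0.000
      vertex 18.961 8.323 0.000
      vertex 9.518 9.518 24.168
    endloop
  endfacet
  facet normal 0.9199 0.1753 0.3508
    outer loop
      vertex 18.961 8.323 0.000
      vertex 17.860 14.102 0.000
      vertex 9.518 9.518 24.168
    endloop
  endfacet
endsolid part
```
; perimeter-only toolpath
G21 ; units = mm
G90 ; absolute positioning
G28 ; home
; layer 1
G0 Z6.042
G0 X15.774 Y12.956
G1 X12.558 Y15.976
G1 X8.181 Y16.530
G1 X4.315 Y14.406
G1 X2.436 Y10.414
G1 X3.261 Y6.080
G1 X6.478 Y3.060
G1 X10.855 Y2.506
G1 X14.721 Y4.630
G1 X16.600 Y8.622
G1 X15.774 Y12.956
; layer 2
G0 Z12.084
G0 X13.689 Y11.810
G1 X11.545 Y13.824
G1 X8.627 Y14.193
G1 X6.050 Y12.777
G1 X4.796 Y10.116
G1 X5.347 Y7.226
G1 X7.491 Y5.213
G1 X10.409 Y4.843
G1 X12.986 Y6.260
G1 X14.239 Y8.921
G1 X13.689 Y11.810
; layer 3
G0 Z18.126
G0 X11.604 Y10.664
G1 X10.532 Y11.671
G1 X9.072 Y11.856
G1 X7.784 Y11.147
G1 X7.157 Y9.817
G1 X7.433 Y8.372
G1 X8.505 Y7.365
G1 X9.964 Y7.180
G1 X11.252 Y7.889
G1 X11.879 Y9.219
G1 X11.604 Y10.664
M2 ; end

The solid is a regular 10-sided pyramid, base circumscribed radius ≈ 9.52 mm, apex at z ≈ 24.2 mm. Slicing at Δz = 6.042 mm — 4 equal slices spanning the solid's height, so layer i sits at z = i·h/4 — gives 3 non-empty perimeters. Each is a 10-segment closed polygon; G0 lifts to the layer z and rapids to the start vertex, then G1 traces the edges. The cross-section shrinks linearly with z (the slice at the apex is degenerate and omitted).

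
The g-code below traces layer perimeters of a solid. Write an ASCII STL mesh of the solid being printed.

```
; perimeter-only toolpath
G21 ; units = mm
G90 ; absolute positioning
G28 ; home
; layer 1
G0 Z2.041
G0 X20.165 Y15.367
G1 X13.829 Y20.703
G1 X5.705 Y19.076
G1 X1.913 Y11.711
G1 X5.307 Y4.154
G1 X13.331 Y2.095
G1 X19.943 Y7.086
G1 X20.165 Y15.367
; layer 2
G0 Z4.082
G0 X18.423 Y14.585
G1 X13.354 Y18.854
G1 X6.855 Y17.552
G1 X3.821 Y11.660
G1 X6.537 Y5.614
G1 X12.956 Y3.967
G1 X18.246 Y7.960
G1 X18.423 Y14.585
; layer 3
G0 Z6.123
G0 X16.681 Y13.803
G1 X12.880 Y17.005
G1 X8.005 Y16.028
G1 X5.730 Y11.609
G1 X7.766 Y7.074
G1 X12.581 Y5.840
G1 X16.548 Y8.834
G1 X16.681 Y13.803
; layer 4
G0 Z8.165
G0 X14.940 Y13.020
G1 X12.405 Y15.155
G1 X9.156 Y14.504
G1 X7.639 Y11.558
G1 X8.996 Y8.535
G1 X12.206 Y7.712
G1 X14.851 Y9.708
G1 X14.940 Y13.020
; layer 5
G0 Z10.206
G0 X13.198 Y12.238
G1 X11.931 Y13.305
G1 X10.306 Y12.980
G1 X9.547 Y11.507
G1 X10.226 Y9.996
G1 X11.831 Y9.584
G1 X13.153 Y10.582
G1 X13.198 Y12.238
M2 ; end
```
solid part
  facet normal 0.0000 0.0000 -1.0000
    outer loop
      vertex 4.555 20.600 0.000
      vertex 14.303 22.553 0.000
      vertex 21.907 16.149 0.000
    endloop
  endfacet
  facet normal 0.0000 0.0000 -1.0000
    outer loop
      vertex 0.004 11.762 0.000
      vertex 4.555 20.600 0.000
      vertex 21.907 16.149 0.000
    endloop
  endfacet
  facet normal 0.0000 0.0000 -1.0000
    outer loop
      vertex 4.077 2.693 0.000
      vertex 0.004 11.762 0.000
      vertex 21.907 16.149 0.000
    endloop
  endfacet
  facet normal 0.0000 0.0000 -1.0000
    outer loop
      vertex 13.706 0.223 0.000
      vertex 4.077 2.693 0.000
      vertex 21.907 16.149 0.000
    endloop
  endfacet
  facet normal 0.0000 0.0000 -1.0000
    outer loop
      vertex 21.641 6.212 0.000
      vertex 13.706 0.223 0.000
      vertex 21.907 16.149 0.000
    endloop
  endfacet
  facet normal 0.4926 0.5849 0.6444
    outer loop
      vertex 21.907 16.149 0.000
      vertex 14.303 22.553 0.000
      vertex 11.456 11.456 12.247
    endloop
  endfacet
  facet normal -0.1502 0.7498 0.6444
    outer loop
      vertex 14.303 22.553 0.000
      vertex 4.555 20.600 0.000
      vertex 11.456 11.456 12.247
    endloop
  endfacet
  facet normal -0.6798 0.3501 0.6444
    outer loop
      vertex 4.555 20.600 0.000
      vertex 0.004 11.762 0.000
      vertex 11.456 11.456 12.247
    endloop
  endfacet
  facet normal -0.6975 -0.3133 0.6444
    outer loop
      vertex 0.004 11.762 0.000
      vertex 4.077 2.693 0.000
      vertex 11.456 11.456 12.247
    endloop
  endfacet
  facet normal -0.1900 -0.7407 0.6444
    outer loop
      vertex 4.077 2.693 0.000
      vertex 13.706 0.223 0.000
      vertex 11.456 11.456 12.247
    endloop
  endfacet
  facet normal 0.4607 -0.6103 0.6444
    outer loop
      vertex 13.706 0.223 0.000
      vertex 21.641 6.212 0.000
      vertex 11.456 11.456 12.247
    endloop
  endfacet
  facet normal 0.7644 -0.0205 0.6444
    outer loop
      vertex 21.641 6.212 0.000
      vertex 21.907 16.149 0.000
      vertex 11.456 11.456 12.247
    endloop
  endfacet
endsolid part

The G0 Z moves step by Δz≈2.041 mm. The G1 loops shrink linearly with z, so the solid tapers from its base footprint up to z≈12.2. Closing with a flat bottom cap and the tapered top and triangulating gives 12 facets — a regular 7-sided pyramid, base circumscribed radius ≈ 11.5 mm, apex at z ≈ 12.2 mm.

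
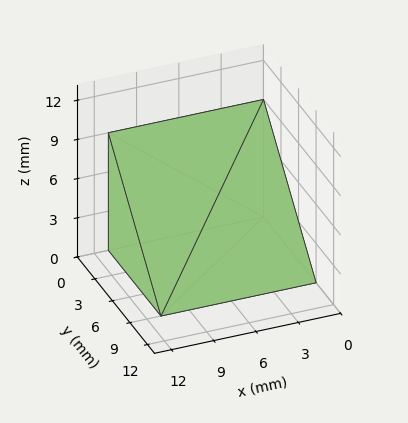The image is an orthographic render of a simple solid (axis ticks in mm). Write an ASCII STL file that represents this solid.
Reading the render: the shape is a wedge (ramp): 11 × 9 mm base, rising to 9 mm along the y=0 edge and sloping linearly to z=0 at y=9 (dimensions read to the nearest mm from the axis ticks). For the STL, each face is triangulated and given an outward normal.

solid part
  facet normal 0.0000 0.0000 -1.0000
    outer loop
      vertex 11.000 9.000 0.000
      vertex 11.000 0.000 0.000
      vertex 0.000 0.000 0.000
    endloop
  endfacet
  facet normal 0.0000 0.0000 -1.0000
    outer loop
      vertex 0.000 9.000 0.000
      vertex 11.000 9.000 0.000
      vertex 0.000 0.000 0.000
    endloop
  endfacet
  facet normal 0.0000 -1.0000 0.0000
    outer loop
      vertex 0.000 0.000 0.000
      vertex 11.000 0.000 0.000
      vertex 11.000 0.000 9.000
    endloop
  endfacet
  facet normal 0.0000 -1.0000 0.0000
    outer loop
      vertex 0.000 0.000 0.000
      vertex 11.000 0.000 9.000
      vertex 0.000 0.000 9.000
    endloop
  endfacet
  facet normal 0.0000 0.7071 0.7071
    outer loop
      vertex 0.000 0.000 9.000
      vertex 11.000 0.000 9.000
      vertex 11.000 9.000 0.000
    endloop
  endfacet
  facet normal 0.0000 0.7071 0.7071
    outer loop
      vertex 0.000 0.000 9.000
      vertex 11.000 9.000 0.000
      vertex 0.000 9.000 0.000
    endloop
  endfacet
  facet normal -1.0000 0.0000 0.0000
    outer loop
      vertex 0.000 0.000 9.000
      vertex 0.000 9.000 0.000
      vertex 0.000 0.000 0.000
    endloop
  endfacet
  facet normal 1.0000 0.0000 0.0000
    outer loop
      vertex 11.000 0.000 0.000
      vertex 11.000 9.000 0.000
      vertex 11.000 0.000 9.000
    endloop
  endfacet
endsolid part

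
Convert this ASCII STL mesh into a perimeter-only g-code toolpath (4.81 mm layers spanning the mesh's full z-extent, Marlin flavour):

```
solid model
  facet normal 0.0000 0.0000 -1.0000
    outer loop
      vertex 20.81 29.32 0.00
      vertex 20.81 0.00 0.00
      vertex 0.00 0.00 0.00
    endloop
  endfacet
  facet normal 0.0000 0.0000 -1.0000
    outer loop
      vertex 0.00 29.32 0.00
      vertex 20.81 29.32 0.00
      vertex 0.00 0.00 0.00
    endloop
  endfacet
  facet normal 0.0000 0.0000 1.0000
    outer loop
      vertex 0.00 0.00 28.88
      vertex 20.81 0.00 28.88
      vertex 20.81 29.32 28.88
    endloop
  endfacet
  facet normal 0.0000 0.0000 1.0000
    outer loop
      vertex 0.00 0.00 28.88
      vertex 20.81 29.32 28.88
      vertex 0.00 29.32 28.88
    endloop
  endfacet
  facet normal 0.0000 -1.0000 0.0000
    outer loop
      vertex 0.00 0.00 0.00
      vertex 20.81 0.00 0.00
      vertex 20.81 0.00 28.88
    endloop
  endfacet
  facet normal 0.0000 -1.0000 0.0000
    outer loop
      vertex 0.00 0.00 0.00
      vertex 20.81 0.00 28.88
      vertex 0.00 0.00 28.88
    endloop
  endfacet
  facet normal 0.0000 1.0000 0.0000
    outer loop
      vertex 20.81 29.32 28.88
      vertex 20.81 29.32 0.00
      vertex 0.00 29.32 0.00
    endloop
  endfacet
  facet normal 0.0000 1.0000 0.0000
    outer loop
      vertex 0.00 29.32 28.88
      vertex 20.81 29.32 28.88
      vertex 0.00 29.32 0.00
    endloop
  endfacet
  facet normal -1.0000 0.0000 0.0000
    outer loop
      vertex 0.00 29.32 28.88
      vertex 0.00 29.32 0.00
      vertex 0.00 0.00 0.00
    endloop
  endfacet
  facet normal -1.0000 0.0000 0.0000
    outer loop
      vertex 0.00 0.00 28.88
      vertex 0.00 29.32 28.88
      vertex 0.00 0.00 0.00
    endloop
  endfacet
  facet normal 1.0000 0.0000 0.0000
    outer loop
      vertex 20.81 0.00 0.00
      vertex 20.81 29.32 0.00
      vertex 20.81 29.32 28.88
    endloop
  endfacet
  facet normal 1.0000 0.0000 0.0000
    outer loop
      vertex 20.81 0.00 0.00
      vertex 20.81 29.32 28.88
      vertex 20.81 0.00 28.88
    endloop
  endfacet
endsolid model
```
; perimeter-only toolpath
G21 ; units = mm
G90 ; absolute positioning
G28 ; home
; layer 1
G0 Z4.81
G0 X0.00 Y0.00
G1 X20.81 Y0.00
G1 X20.81 Y29.32
G1 X0.00 Y29.32
G1 X0.00 Y0.00
; layer 2
G0 Z9.63
G0 X0.00 Y0.00
G1 X20.81 Y0.00
G1 X20.81 Y29.32
G1 X0.00 Y29.32
G1 X0.00 Y0.00
; layer 3
G0 Z14.44
G0 X0.00 Y0.00
G1 X20.81 Y0.00
G1 X20.81 Y29.32
G1 X0.00 Y29.32
G1 X0.00 Y0.00
; layer 4
G0 Z19.25
G0 X0.00 Y0.00
G1 X20.81 Y0.00
G1 X20.81 Y29.32
G1 X0.00 Y29.32
G1 X0.00 Y0.00
; layer 5
G0 Z24.07
G0 X0.00 Y0.00
G1 X20.81 Y0.00
G1 X20.81 Y29.32
G1 X0.00 Y29.32
G1 X0.00 Y0.00
; layer 6
G0 Z28.88
G0 X0.00 Y0.00
G1 X20.81 Y0.00
G1 X20.81 Y29.32
G1 X0.00 Y29.32
G1 X0.00 Y0.00
M2 ; end

The solid is a rectangular box, roughly 20.8 × 29.3 mm footprint and 28.9 mm tall. Slicing at Δz = 4.81 mm — 6 equal slices spanning the solid's height, so layer i sits at z = i·h/6 — gives 6 non-empty perimeters. Each is a 4-segment closed polygon; G0 lifts to the layer z and rapids to the start vertex, then G1 traces the edges.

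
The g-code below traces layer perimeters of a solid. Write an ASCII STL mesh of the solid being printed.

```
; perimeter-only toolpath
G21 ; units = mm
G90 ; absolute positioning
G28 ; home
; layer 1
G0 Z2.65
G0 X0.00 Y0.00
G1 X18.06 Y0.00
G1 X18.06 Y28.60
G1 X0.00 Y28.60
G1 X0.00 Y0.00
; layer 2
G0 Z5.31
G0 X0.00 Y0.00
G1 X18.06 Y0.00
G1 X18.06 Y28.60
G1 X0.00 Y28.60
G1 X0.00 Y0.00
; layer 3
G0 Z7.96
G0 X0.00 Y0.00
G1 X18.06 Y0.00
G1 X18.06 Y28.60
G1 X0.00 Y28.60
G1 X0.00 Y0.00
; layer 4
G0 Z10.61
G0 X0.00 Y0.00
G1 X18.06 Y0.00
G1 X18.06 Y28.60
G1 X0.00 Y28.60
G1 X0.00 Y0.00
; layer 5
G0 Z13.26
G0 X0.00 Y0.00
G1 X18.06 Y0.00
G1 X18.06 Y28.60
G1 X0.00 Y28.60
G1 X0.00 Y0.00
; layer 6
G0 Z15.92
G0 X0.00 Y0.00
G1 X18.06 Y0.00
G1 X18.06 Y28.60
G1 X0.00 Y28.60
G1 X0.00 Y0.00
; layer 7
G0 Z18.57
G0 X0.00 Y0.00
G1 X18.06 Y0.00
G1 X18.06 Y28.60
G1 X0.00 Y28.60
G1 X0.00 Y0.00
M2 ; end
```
solid part
  facet normal 0.0000 0.0000 -1.0000
    outer loop
      vertex 18.06 28.60 0.00
      vertex 18.06 0.00 0.00
      vertex 0.00 0.00 0.00
    endloop
  endfacet
  facet normal 0.0000 0.0000 -1.0000
    outer loop
      vertex 0.00 28.60 0.00
      vertex 18.06 28.60 0.00
      vertex 0.00 0.00 0.00
    endloop
  endfacet
  facet normal 0.0000 0.0000 1.0000
    outer loop
      vertex 0.00 0.00 18.57
      vertex 18.06 0.00 18.57
      vertex 18.06 28.60 18.57
    endloop
  endfacet
  facet normal 0.0000 0.0000 1.0000
    outer loop
      vertex 0.00 0.00 18.57
      vertex 18.06 28.60 18.57
      vertex 0.00 28.60 18.57
    endloop
  endfacet
  facet normal 0.0000 -1.0000 0.0000
    outer loop
      vertex 0.00 0.00 0.00
      vertex 18.06 0.00 0.00
      vertex 18.06 0.00 18.57
    endloop
  endfacet
  facet normal 0.0000 -1.0000 0.0000
    outer loop
      vertex 0.00 0.00 0.00
      vertex 18.06 0.00 18.57
      vertex 0.00 0.00 18.57
    endloop
  endfacet
  facet normal 0.0000 1.0000 0.0000
    outer loop
      vertex 18.06 28.60 18.57
      vertex 18.06 28.60 0.00
      vertex 0.00 28.60 0.00
    endloop
  endfacet
  facet normal 0.0000 1.0000 0.0000
    outer loop
      vertex 0.00 28.60 18.57
      vertex 18.06 28.60 18.57
      vertex 0.00 28.60 0.00
    endloop
  endfacet
  facet normal -1.0000 0.0000 0.0000
    outer loop
      vertex 0.00 28.60 18.57
      vertex 0.00 28.60 0.00
      vertex 0.00 0.00 0.00
    endloop
  endfacet
  facet normal -1.0000 0.0000 0.0000
    outer loop
      vertex 0.00 0.00 18.57
      vertex 0.00 28.60 18.57
      vertex 0.00 0.00 0.00
    endloop
  endfacet
  facet normal 1.0000 0.0000 0.0000
    outer loop
      vertex 18.06 0.00 0.00
      vertex 18.06 28.60 0.00
      vertex 18.06 28.60 18.57
    endloop
  endfacet
  facet normal 1.0000 0.0000 0.0000
    outer loop
      vertex 18.06 0.00 0.00
      vertex 18.06 28.60 18.57
      vertex 18.06 0.00 18.57
    endloop
  endfacet
endsolid part

The G0 Z moves step by Δz≈2.65 mm. Every layer's G1 loop is the same polygon, so the solid is a straight extrusion of it from z=0 to z≈18.6. Closing with flat bottom and top caps and triangulating gives 12 facets — a rectangular box, roughly 18.1 × 28.6 mm footprint and 18.6 mm tall.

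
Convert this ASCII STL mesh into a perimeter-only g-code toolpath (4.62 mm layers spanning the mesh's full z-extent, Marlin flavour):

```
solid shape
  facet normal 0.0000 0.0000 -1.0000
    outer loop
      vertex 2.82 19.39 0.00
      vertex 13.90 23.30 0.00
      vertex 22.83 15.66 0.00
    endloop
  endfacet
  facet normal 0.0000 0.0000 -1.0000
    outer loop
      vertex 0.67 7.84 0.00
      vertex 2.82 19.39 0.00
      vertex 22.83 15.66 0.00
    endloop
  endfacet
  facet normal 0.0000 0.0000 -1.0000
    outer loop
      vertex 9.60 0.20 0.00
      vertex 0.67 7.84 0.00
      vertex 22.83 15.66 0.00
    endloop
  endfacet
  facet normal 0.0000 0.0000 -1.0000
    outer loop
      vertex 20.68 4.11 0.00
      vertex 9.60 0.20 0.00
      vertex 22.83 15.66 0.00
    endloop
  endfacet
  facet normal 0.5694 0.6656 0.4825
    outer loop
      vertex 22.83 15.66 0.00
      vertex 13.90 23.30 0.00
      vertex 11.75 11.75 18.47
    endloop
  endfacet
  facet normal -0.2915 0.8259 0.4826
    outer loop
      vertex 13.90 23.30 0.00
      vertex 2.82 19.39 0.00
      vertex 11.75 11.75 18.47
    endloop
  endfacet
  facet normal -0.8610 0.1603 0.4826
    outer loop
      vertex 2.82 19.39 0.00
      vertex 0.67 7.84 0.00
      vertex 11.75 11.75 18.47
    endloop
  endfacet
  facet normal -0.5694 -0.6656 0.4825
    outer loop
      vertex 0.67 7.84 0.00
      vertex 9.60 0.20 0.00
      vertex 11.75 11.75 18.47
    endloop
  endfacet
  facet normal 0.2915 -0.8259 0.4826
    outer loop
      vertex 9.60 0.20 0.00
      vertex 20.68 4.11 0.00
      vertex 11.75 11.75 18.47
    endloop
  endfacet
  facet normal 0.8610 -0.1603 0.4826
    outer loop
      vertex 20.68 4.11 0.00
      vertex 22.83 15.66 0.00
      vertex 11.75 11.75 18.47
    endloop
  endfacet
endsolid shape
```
; perimeter-only toolpath
G21 ; units = mm
G90 ; absolute positioning
G28 ; home
; layer 1
G0 Z4.62
G0 X20.06 Y14.68
G1 X13.36 Y20.41
G1 X5.05 Y17.48
G1 X3.44 Y8.82
G1 X10.14 Y3.09
G1 X18.45 Y6.02
G1 X20.06 Y14.68
; layer 2
G0 Z9.23
G0 X17.29 Y13.71
G1 X12.82 Y17.52
G1 X7.29 Y15.57
G1 X6.21 Y9.79
G1 X10.68 Y5.97
G1 X16.21 Y7.93
G1 X17.29 Y13.71
; layer 3
G0 Z13.85
G0 X14.52 Y12.73
G1 X12.29 Y14.64
G1 X9.52 Y13.66
G1 X8.98 Y10.77
G1 X11.21 Y8.86
G1 X13.98 Y9.84
G1 X14.52 Y12.73
M2 ; end

The solid is a regular 6-sided pyramid, base circumscribed radius ≈ 11.8 mm, apex at z ≈ 18.5 mm. Slicing at Δz = 4.62 mm — 4 equal slices spanning the solid's height, so layer i sits at z = i·h/4 — gives 3 non-empty perimeters. Each is a 6-segment closed polygon; G0 lifts to the layer z and rapids to the start vertex, then G1 traces the edges. The cross-section shrinks linearly with z (the slice at the apex is degenerate and omitted).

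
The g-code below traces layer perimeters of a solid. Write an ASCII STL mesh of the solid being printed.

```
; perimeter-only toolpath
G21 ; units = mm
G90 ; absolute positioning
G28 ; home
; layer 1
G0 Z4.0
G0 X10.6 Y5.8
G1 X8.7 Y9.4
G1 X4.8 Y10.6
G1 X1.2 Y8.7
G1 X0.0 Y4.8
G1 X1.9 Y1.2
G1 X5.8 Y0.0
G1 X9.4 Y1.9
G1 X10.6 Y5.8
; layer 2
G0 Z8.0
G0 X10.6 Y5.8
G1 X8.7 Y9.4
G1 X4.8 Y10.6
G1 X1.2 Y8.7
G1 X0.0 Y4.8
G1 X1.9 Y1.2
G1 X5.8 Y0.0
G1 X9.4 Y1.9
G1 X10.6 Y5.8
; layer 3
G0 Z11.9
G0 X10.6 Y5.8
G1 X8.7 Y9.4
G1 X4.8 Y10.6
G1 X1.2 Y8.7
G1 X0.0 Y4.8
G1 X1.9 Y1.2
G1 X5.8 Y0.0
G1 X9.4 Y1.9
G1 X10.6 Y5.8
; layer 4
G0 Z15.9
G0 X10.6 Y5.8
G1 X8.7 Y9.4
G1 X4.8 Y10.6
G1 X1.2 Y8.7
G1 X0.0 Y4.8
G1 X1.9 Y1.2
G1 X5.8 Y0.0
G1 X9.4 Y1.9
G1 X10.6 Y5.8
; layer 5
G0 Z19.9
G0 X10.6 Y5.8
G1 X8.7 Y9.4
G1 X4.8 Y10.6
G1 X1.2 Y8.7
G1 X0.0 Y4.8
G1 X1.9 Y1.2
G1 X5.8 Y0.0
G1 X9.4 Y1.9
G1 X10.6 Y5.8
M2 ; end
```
solid part
  facet normal 0.0000 0.0000 -1.0000
    outer loop
      vertex 4.8 10.6 0.0
      vertex 8.7 9.4 0.0
      vertex 10.6 5.8 0.0
    endloop
  endfacet
  facet normal 0.0000 0.0000 -1.0000
    outer loop
      vertex 1.2 8.7 0.0
      vertex 4.8 10.6 0.0
      vertex 10.6 5.8 0.0
    endloop
  endfacet
  facet normal 0.0000 0.0000 -1.0000
    outer loop
      vertex 0.0 4.8 0.0
      vertex 1.2 8.7 0.0
      vertex 10.6 5.8 0.0
    endloop
  endfacet
  facet normal 0.0000 0.0000 -1.0000
    outer loop
      vertex 1.9 1.2 0.0
      vertex 0.0 4.8 0.0
      vertex 10.6 5.8 0.0
    endloop
  endfacet
  facet normal 0.0000 0.0000 -1.0000
    outer loop
      vertex 5.8 0.0 0.0
      vertex 1.9 1.2 0.0
      vertex 10.6 5.8 0.0
    endloop
  endfacet
  facet normal 0.0000 0.0000 -1.0000
    outer loop
      vertex 9.4 1.9 0.0
      vertex 5.8 0.0 0.0
      vertex 10.6 5.8 0.0
    endloop
  endfacet
  facet normal 0.0000 0.0000 1.0000
    outer loop
      vertex 10.6 5.8 19.9
      vertex 8.7 9.4 19.9
      vertex 4.8 10.6 19.9
    endloop
  endfacet
  facet normal 0.0000 0.0000 1.0000
    outer loop
      vertex 10.6 5.8 19.9
      vertex 4.8 10.6 19.9
      vertex 1.2 8.7 19.9
    endloop
  endfacet
  facet normal 0.0000 0.0000 1.0000
    outer loop
      vertex 10.6 5.8 19.9
      vertex 1.2 8.7 19.9
      vertex 0.0 4.8 19.9
    endloop
  endfacet
  facet normal 0.0000 0.0000 1.0000
    outer loop
      vertex 10.6 5.8 19.9
      vertex 0.0 4.8 19.9
      vertex 1.9 1.2 19.9
    endloop
  endfacet
  facet normal 0.0000 0.0000 1.0000
    outer loop
      vertex 10.6 5.8 19.9
      vertex 1.9 1.2 19.9
      vertex 5.8 0.0 19.9
    endloop
  endfacet
  facet normal 0.0000 0.0000 1.0000
    outer loop
      vertex 10.6 5.8 19.9
      vertex 5.8 0.0 19.9
      vertex 9.4 1.9 19.9
    endloop
  endfacet
  facet normal 0.8844 0.4668 0.0000
    outer loop
      vertex 10.6 5.8 0.0
      vertex 8.7 9.4 0.0
      vertex 8.7 9.4 19.9
    endloop
  endfacet
  facet normal 0.8844 0.4668 0.0000
    outer loop
      vertex 10.6 5.8 0.0
      vertex 8.7 9.4 19.9
      vertex 10.6 5.8 19.9
    endloop
  endfacet
  facet normal 0.2941 0.9558 0.0000
    outer loop
      vertex 8.7 9.4 0.0
      vertex 4.8 10.6 0.0
      vertex 4.8 10.6 19.9
    endloop
  endfacet
  facet normal 0.2941 0.9558 0.0000
    outer loop
      vertex 8.7 9.4 0.0
      vertex 4.8 10.6 19.9
      vertex 8.7 9.4 19.9
    endloop
  endfacet
  facet normal -0.4668 0.8844 0.0000
    outer loop
      vertex 4.8 10.6 0.0
      vertex 1.2 8.7 0.0
      vertex 1.2 8.7 19.9
    endloop
  endfacet
  facet normal -0.4668 0.8844 0.0000
    outer loop
      vertex 4.8 10.6 0.0
      vertex 1.2 8.7 19.9
      vertex 4.8 10.6 19.9
    endloop
  endfacet
  facet normal -0.9558 0.2941 0.0000
    outer loop
      vertex 1.2 8.7 0.0
      vertex 0.0 4.8 0.0
      vertex 0.0 4.8 19.9
    endloop
  endfacet
  facet normal -0.9558 0.2941 0.0000
    outer loop
      vertex 1.2 8.7 0.0
      vertex 0.0 4.8 19.9
      vertex 1.2 8.7 19.9
    endloop
  endfacet
  facet normal -0.8844 -0.4668 0.0000
    outer loop
      vertex 0.0 4.8 0.0
      vertex 1.9 1.2 0.0
      vertex 1.9 1.2 19.9
    endloop
  endfacet
  facet normal -0.8844 -0.4668 0.0000
    outer loop
      vertex 0.0 4.8 0.0
      vertex 1.9 1.2 19.9
      vertex 0.0 4.8 19.9
    endloop
  endfacet
  facet normal -0.2941 -0.9558 0.0000
    outer loop
      vertex 1.9 1.2 0.0
      vertex 5.8 0.0 0.0
      vertex 5.8 0.0 19.9
    endloop
  endfacet
  facet normal -0.2941 -0.9558 0.0000
    outer loop
      vertex 1.9 1.2 0.0
      vertex 5.8 0.0 19.9
      vertex 1.9 1.2 19.9
    endloop
  endfacet
  facet normal 0.4668 -0.8844 0.0000
    outer loop
      vertex 5.8 0.0 0.0
      vertex 9.4 1.9 0.0
      vertex 9.4 1.9 19.9
    endloop
  endfacet
  facet normal 0.4668 -0.8844 0.0000
    outer loop
      vertex 5.8 0.0 0.0
      vertex 9.4 1.9 19.9
      vertex 5.8 0.0 19.9
    endloop
  endfacet
  facet normal 0.9558 -0.2941 0.0000
    outer loop
      vertex 9.4 1.9 0.0
      vertex 10.6 5.8 0.0
      vertex 10.6 5.8 19.9
    endloop
  endfacet
  facet normal 0.9558 -0.2941 0.0000
    outer loop
      vertex 9.4 1.9 0.0
      vertex 10.6 5.8 19.9
      vertex 9.4 1.9 19.9
    endloop
  endfacet
endsolid part

The G0 Z moves step by Δz≈4.0 mm. Every layer's G1 loop is the same polygon, so the solid is a straight extrusion of it from z=0 to z≈19.9. Closing with flat bottom and top caps and triangulating gives 28 facets — a regular 8-sided prism (a cylinder approximated with 8 flat sides), circumscribed radius ≈ 5.3 mm, height ≈ 19.9 mm.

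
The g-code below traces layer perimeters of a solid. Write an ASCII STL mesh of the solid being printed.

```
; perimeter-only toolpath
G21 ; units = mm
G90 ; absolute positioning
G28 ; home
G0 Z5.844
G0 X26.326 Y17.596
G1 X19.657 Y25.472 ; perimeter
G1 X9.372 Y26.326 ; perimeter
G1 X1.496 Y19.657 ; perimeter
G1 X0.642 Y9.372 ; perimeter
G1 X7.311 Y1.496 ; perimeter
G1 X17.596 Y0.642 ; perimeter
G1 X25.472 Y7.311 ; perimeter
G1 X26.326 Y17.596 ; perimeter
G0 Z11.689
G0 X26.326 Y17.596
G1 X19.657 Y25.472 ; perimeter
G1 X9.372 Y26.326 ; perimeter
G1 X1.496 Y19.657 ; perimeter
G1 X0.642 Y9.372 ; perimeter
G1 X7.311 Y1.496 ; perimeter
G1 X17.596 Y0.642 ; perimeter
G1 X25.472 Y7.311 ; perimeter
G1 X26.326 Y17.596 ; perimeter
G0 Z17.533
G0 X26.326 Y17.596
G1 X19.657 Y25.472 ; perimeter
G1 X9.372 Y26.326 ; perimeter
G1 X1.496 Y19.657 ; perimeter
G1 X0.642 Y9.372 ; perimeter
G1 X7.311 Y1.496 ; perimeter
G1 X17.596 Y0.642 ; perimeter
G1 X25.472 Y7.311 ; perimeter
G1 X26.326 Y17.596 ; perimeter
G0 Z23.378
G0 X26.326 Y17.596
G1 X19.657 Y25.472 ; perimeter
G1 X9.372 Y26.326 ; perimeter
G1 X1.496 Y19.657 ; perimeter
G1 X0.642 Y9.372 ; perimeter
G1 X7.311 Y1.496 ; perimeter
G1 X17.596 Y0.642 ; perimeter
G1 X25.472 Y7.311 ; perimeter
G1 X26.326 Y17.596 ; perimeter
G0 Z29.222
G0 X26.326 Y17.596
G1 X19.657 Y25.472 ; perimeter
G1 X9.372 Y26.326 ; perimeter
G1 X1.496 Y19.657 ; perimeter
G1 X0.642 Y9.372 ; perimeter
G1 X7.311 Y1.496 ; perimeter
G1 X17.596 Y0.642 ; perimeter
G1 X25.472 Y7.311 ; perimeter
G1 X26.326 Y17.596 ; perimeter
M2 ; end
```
solid part
  facet normal 0.0000 0.0000 -1.0000
    outer loop
      vertex 9.372 26.326 0.000
      vertex 19.657 25.472 0.000
      vertex 26.326 17.596 0.000
    endloop
  endfacet
  facet normal 0.0000 0.0000 -1.0000
    outer loop
      vertex 1.496 19.657 0.000
      vertex 9.372 26.326 0.000
      vertex 26.326 17.596 0.000
    endloop
  endfacet
  facet normal 0.0000 0.0000 -1.0000
    outer loop
      vertex 0.642 9.372 0.000
      vertex 1.496 19.657 0.000
      vertex 26.326 17.596 0.000
    endloop
  endfacet
  facet normal 0.0000 0.0000 -1.0000
    outer loop
      vertex 7.311 1.496 0.000
      vertex 0.642 9.372 0.000
      vertex 26.326 17.596 0.000
    endloop
  endfacet
  facet normal 0.0000 0.0000 -1.0000
    outer loop
      vertex 17.596 0.642 0.000
      vertex 7.311 1.496 0.000
      vertex 26.326 17.596 0.000
    endloop
  endfacet
  facet normal 0.0000 0.0000 -1.0000
    outer loop
      vertex 25.472 7.311 0.000
      vertex 17.596 0.642 0.000
      vertex 26.326 17.596 0.000
    endloop
  endfacet
  facet normal 0.0000 0.0000 1.0000
    outer loop
      vertex 26.326 17.596 29.222
      vertex 19.657 25.472 29.222
      vertex 9.372 26.326 29.222
    endloop
  endfacet
  facet normal 0.0000 0.0000 1.0000
    outer loop
      vertex 26.326 17.596 29.222
      vertex 9.372 26.326 29.222
      vertex 1.496 19.657 29.222
    endloop
  endfacet
  facet normal 0.0000 0.0000 1.0000
    outer loop
      vertex 26.326 17.596 29.222
      vertex 1.496 19.657 29.222
      vertex 0.642 9.372 29.222
    endloop
  endfacet
  facet normal 0.0000 0.0000 1.0000
    outer loop
      vertex 26.326 17.596 29.222
      vertex 0.642 9.372 29.222
      vertex 7.311 1.496 29.222
    endloop
  endfacet
  facet normal 0.0000 0.0000 1.0000
    outer loop
      vertex 26.326 17.596 29.222
      vertex 7.311 1.496 29.222
      vertex 17.596 0.642 29.222
    endloop
  endfacet
  facet normal 0.0000 0.0000 1.0000
    outer loop
      vertex 26.326 17.596 29.222
      vertex 17.596 0.642 29.222
      vertex 25.472 7.311 29.222
    endloop
  endfacet
  facet normal 0.7632 0.6462 0.0000
    outer loop
      vertex 26.326 17.596 0.000
      vertex 19.657 25.472 0.000
      vertex 19.657 25.472 29.222
    endloop
  endfacet
  facet normal 0.7632 0.6462 0.0000
    outer loop
      vertex 26.326 17.596 0.000
      vertex 19.657 25.472 29.222
      vertex 26.326 17.596 29.222
    endloop
  endfacet
  facet normal 0.0827 0.9966 0.0000
    outer loop
      vertex 19.657 25.472 0.000
      vertex 9.372 26.326 0.000
      vertex 9.372 26.326 29.222
    endloop
  endfacet
  facet normal 0.0827 0.9966 0.0000
    outer loop
      vertex 19.657 25.472 0.000
      vertex 9.372 26.326 29.222
      vertex 19.657 25.472 29.222
    endloop
  endfacet
  facet normal -0.6462 0.7632 0.0000
    outer loop
      vertex 9.372 26.326 0.000
      vertex 1.496 19.657 0.000
      vertex 1.496 19.657 29.222
    endloop
  endfacet
  facet normal -0.6462 0.7632 0.0000
    outer loop
      vertex 9.372 26.326 0.000
      vertex 1.496 19.657 29.222
      vertex 9.372 26.326 29.222
    endloop
  endfacet
  facet normal -0.9966 0.0827 0.0000
    outer loop
      vertex 1.496 19.657 0.000
      vertex 0.642 9.372 0.000
      vertex 0.642 9.372 29.222
    endloop
  endfacet
  facet normal -0.9966 0.0827 0.0000
    outer loop
      vertex 1.496 19.657 0.000
      vertex 0.642 9.372 29.222
      vertex 1.496 19.657 29.222
    endloop
  endfacet
  facet normal -0.7632 -0.6462 0.0000
    outer loop
      vertex 0.642 9.372 0.000
      vertex 7.311 1.496 0.000
      vertex 7.311 1.496 29.222
    endloop
  endfacet
  facet normal -0.7632 -0.6462 0.0000
    outer loop
      vertex 0.642 9.372 0.000
      vertex 7.311 1.496 29.222
      vertex 0.642 9.372 29.222
    endloop
  endfacet
  facet normal -0.0827 -0.9966 0.0000
    outer loop
      vertex 7.311 1.496 0.000
      vertex 17.596 0.642 0.000
      vertex 17.596 0.642 29.222
    endloop
  endfacet
  facet normal -0.0827 -0.9966 0.0000
    outer loop
      vertex 7.311 1.496 0.000
      vertex 17.596 0.642 29.222
      vertex 7.311 1.496 29.222
    endloop
  endfacet
  facet normal 0.6462 -0.7632 0.0000
    outer loop
      vertex 17.596 0.642 0.000
      vertex 25.472 7.311 0.000
      vertex 25.472 7.311 29.222
    endloop
  endfacet
  facet normal 0.6462 -0.7632 0.0000
    outer loop
      vertex 17.596 0.642 0.000
      vertex 25.472 7.311 29.222
      vertex 17.596 0.642 29.222
    endloop
  endfacet
  facet normal 0.9966 -0.0827 0.0000
    outer loop
      vertex 25.472 7.311 0.000
      vertex 26.326 17.596 0.000
      vertex 26.326 17.596 29.222
    endloop
  endfacet
  facet normal 0.9966 -0.0827 0.0000
    outer loop
      vertex 25.472 7.311 0.000
      vertex 26.326 17.596 29.222
      vertex 25.472 7.311 29.222
    endloop
  endfacet
endsolid part

The G0 Z moves step by Δz≈5.844 mm. Every layer's G1 loop is the same polygon, so the solid is a straight extrusion of it from z=0 to z≈29.2. Closing with flat bottom and top caps and triangulating gives 28 facets — a regular 8-sided prism (a cylinder approximated with 8 flat sides), circumscribed radius ≈ 13.5 mm, height ≈ 29.2 mm.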